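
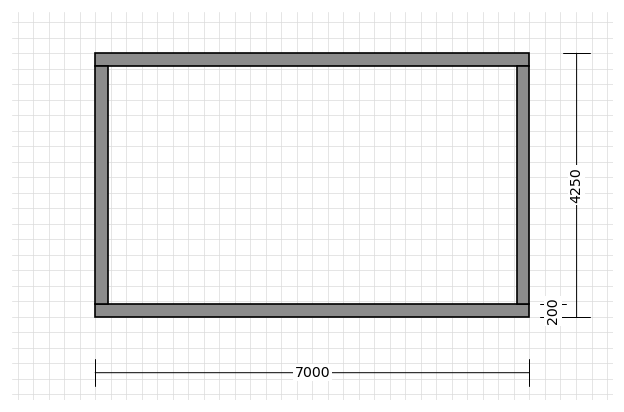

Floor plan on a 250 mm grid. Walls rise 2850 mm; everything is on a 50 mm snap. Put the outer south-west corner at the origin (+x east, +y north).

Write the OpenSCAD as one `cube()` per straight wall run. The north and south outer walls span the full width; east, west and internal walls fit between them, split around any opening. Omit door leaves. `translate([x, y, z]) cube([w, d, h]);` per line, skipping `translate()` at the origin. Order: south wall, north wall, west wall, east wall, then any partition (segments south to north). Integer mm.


cube([7000, 200, 2850]);
translate([0, 4050, 0]) cube([7000, 200, 2850]);
translate([0, 200, 0]) cube([200, 3850, 2850]);
translate([6800, 200, 0]) cube([200, 3850, 2850]);


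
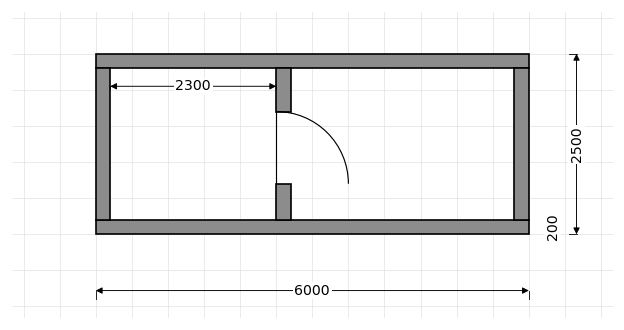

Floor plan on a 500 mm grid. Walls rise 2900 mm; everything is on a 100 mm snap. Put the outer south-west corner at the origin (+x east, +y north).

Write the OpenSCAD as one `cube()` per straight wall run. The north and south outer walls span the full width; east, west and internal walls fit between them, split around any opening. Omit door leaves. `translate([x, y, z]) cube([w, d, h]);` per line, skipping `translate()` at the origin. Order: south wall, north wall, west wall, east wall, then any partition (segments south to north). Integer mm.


cube([6000, 200, 2900]);
translate([0, 2300, 0]) cube([6000, 200, 2900]);
translate([0, 200, 0]) cube([200, 2100, 2900]);
translate([5800, 200, 0]) cube([200, 2100, 2900]);
translate([2500, 200, 0]) cube([200, 500, 2900]);
translate([2500, 1700, 0]) cube([200, 600, 2900]);


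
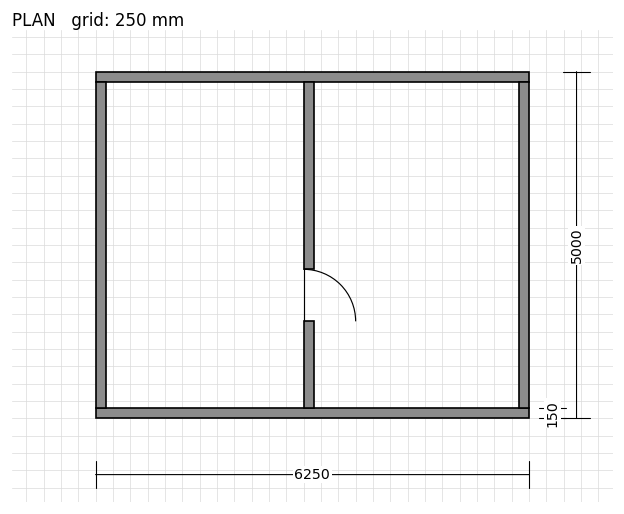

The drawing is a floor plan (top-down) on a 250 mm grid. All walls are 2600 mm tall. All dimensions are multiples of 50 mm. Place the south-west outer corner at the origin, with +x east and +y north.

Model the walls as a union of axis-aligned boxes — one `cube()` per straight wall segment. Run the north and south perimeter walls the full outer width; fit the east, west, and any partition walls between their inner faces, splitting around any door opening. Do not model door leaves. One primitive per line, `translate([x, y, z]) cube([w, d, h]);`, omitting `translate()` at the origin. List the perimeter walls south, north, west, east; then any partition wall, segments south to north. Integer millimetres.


cube([6250, 150, 2600]);
translate([0, 4850, 0]) cube([6250, 150, 2600]);
translate([0, 150, 0]) cube([150, 4700, 2600]);
translate([6100, 150, 0]) cube([150, 4700, 2600]);
translate([3000, 150, 0]) cube([150, 1250, 2600]);
translate([3000, 2150, 0]) cube([150, 2700, 2600]);


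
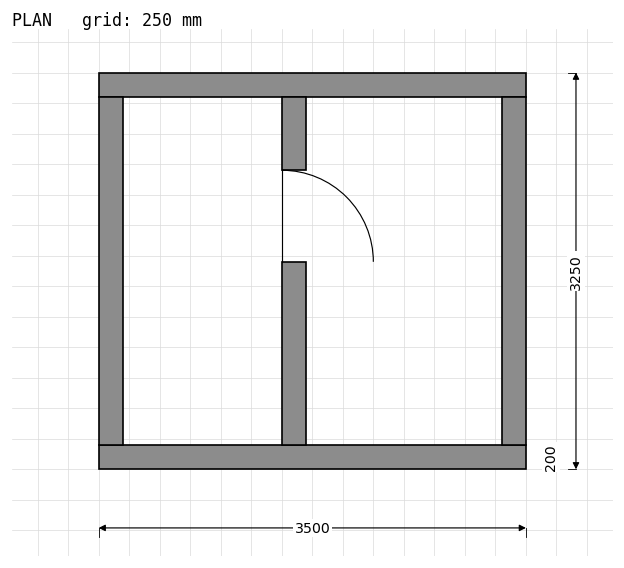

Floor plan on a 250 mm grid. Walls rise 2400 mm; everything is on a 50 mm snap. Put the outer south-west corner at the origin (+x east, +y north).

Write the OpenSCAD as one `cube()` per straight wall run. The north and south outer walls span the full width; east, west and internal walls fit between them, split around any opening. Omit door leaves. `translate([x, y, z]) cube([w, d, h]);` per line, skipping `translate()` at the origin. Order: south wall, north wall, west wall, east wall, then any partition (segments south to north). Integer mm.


cube([3500, 200, 2400]);
translate([0, 3050, 0]) cube([3500, 200, 2400]);
translate([0, 200, 0]) cube([200, 2850, 2400]);
translate([3300, 200, 0]) cube([200, 2850, 2400]);
translate([1500, 200, 0]) cube([200, 1500, 2400]);
translate([1500, 2450, 0]) cube([200, 600, 2400]);


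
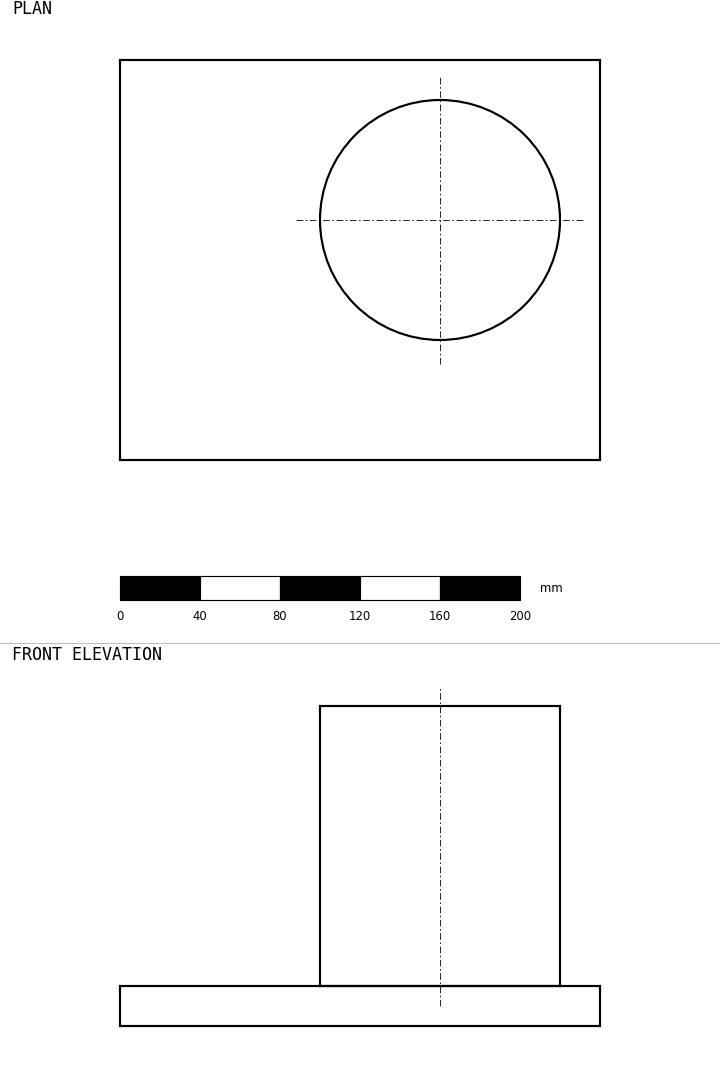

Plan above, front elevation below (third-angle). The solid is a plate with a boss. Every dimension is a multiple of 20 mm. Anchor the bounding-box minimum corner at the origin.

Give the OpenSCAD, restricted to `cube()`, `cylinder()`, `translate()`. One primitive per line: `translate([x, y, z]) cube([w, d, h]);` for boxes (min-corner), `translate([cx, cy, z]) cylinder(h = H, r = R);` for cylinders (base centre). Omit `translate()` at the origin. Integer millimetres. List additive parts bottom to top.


cube([240, 200, 20]);
translate([160, 120, 20]) cylinder(h = 140, r = 60);


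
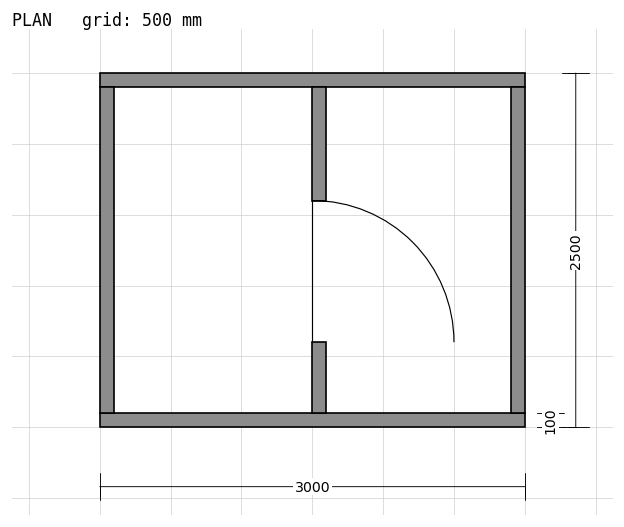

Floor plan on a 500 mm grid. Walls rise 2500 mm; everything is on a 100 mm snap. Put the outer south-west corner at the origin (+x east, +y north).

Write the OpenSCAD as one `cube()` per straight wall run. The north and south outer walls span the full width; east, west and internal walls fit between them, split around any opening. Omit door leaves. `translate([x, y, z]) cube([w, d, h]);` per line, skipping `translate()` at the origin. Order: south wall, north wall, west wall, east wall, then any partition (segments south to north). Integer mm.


cube([3000, 100, 2500]);
translate([0, 2400, 0]) cube([3000, 100, 2500]);
translate([0, 100, 0]) cube([100, 2300, 2500]);
translate([2900, 100, 0]) cube([100, 2300, 2500]);
translate([1500, 100, 0]) cube([100, 500, 2500]);
translate([1500, 1600, 0]) cube([100, 800, 2500]);


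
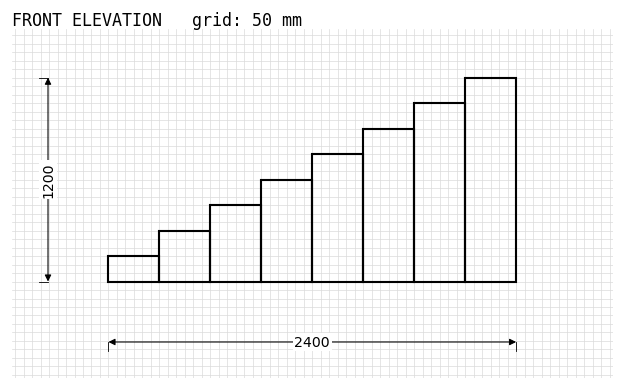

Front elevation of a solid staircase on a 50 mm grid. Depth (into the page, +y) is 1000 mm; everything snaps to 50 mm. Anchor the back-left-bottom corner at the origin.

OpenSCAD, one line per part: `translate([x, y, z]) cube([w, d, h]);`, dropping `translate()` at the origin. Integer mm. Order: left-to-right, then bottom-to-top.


cube([300, 1000, 150]);
translate([300, 0, 0]) cube([300, 1000, 300]);
translate([600, 0, 0]) cube([300, 1000, 450]);
translate([900, 0, 0]) cube([300, 1000, 600]);
translate([1200, 0, 0]) cube([300, 1000, 750]);
translate([1500, 0, 0]) cube([300, 1000, 900]);
translate([1800, 0, 0]) cube([300, 1000, 1050]);
translate([2100, 0, 0]) cube([300, 1000, 1200]);


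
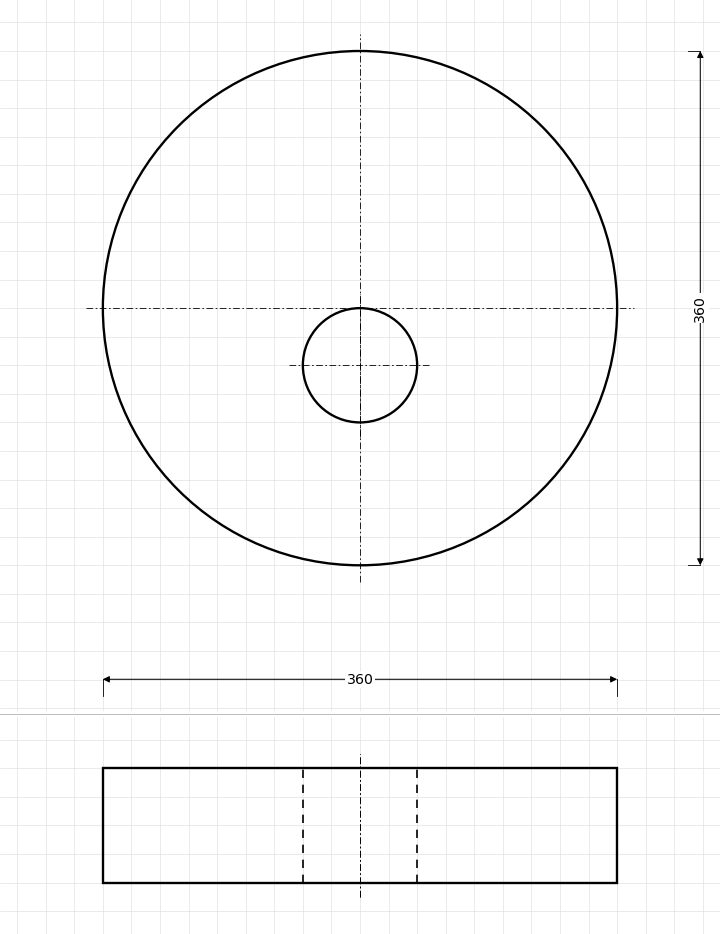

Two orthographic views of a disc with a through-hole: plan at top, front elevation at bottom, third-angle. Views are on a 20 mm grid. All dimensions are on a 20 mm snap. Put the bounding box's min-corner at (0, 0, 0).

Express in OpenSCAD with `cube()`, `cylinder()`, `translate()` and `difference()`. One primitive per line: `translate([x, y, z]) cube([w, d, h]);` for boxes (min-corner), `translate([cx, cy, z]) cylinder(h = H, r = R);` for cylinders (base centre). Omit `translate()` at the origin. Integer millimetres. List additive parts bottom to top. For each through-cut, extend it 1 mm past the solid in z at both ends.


difference() {
  translate([180, 180, 0]) cylinder(h = 80, r = 180);
  translate([180, 140, -1]) cylinder(h = 82, r = 40);
}


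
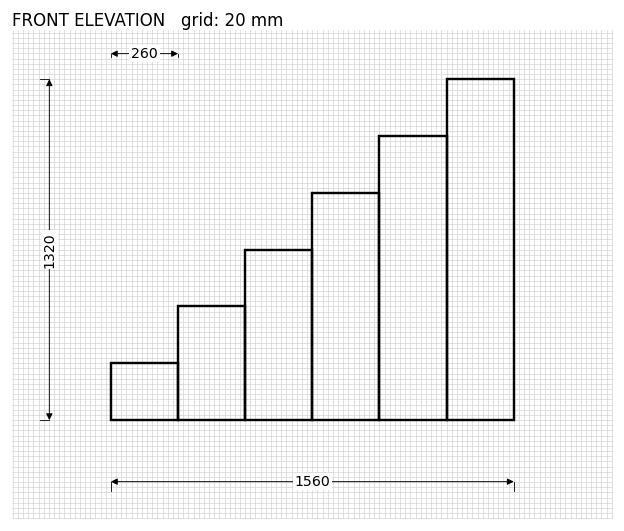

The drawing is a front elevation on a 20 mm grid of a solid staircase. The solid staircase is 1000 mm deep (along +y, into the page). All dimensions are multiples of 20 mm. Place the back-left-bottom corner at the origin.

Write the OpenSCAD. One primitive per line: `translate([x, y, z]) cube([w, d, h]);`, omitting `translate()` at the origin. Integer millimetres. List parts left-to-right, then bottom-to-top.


cube([260, 1000, 220]);
translate([260, 0, 0]) cube([260, 1000, 440]);
translate([520, 0, 0]) cube([260, 1000, 660]);
translate([780, 0, 0]) cube([260, 1000, 880]);
translate([1040, 0, 0]) cube([260, 1000, 1100]);
translate([1300, 0, 0]) cube([260, 1000, 1320]);


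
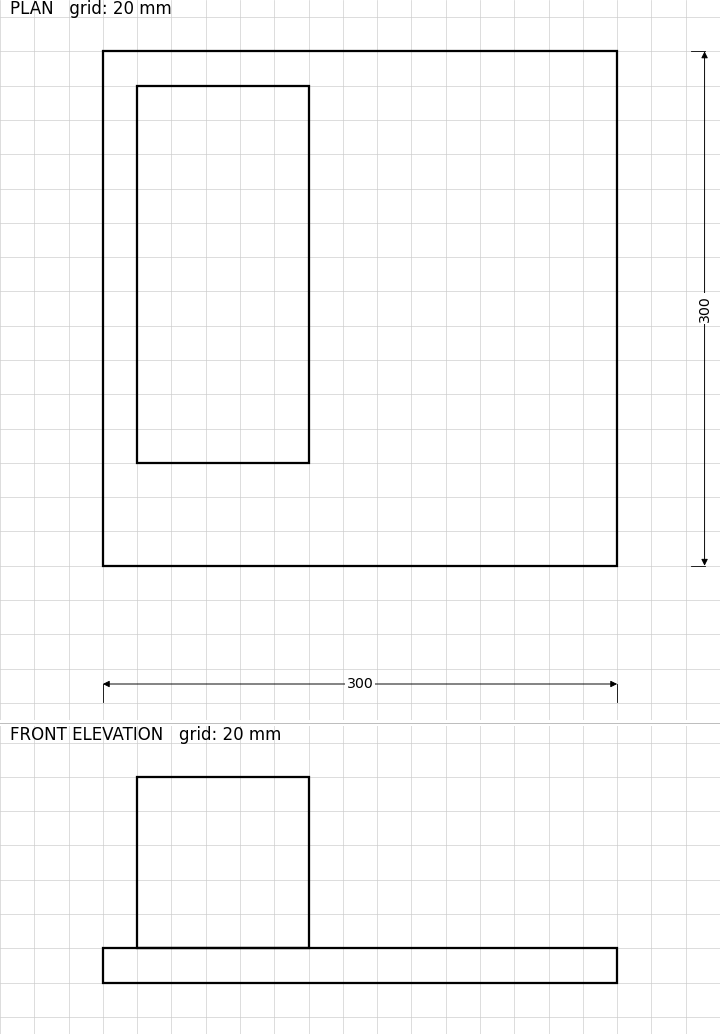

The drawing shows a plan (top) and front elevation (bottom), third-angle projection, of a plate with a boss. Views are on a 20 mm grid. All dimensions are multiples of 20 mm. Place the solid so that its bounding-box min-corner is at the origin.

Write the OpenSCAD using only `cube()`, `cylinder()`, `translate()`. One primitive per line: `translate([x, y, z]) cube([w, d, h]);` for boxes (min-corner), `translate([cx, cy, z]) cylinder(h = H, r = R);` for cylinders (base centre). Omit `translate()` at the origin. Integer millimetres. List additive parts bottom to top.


cube([300, 300, 20]);
translate([20, 60, 20]) cube([100, 220, 100]);


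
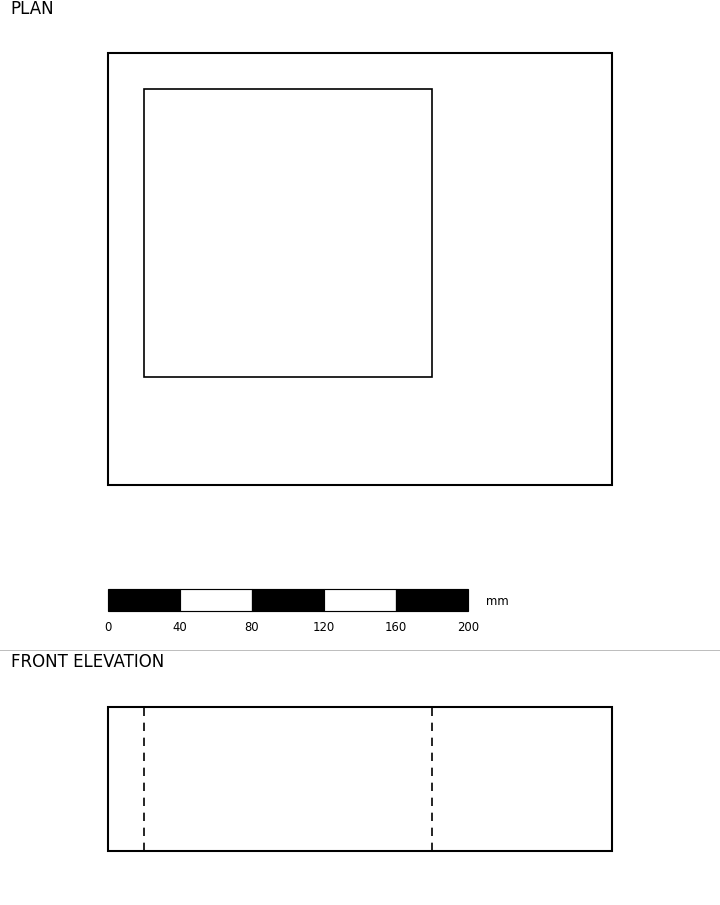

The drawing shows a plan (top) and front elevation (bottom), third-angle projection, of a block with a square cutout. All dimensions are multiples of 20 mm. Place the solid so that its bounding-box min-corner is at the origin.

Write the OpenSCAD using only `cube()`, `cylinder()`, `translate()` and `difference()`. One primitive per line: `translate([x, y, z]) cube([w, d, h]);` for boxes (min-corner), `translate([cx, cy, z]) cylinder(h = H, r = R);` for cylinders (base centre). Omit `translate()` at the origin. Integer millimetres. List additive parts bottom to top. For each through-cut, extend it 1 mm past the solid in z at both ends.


difference() {
  cube([280, 240, 80]);
  translate([20, 60, -1]) cube([160, 160, 82]);
}


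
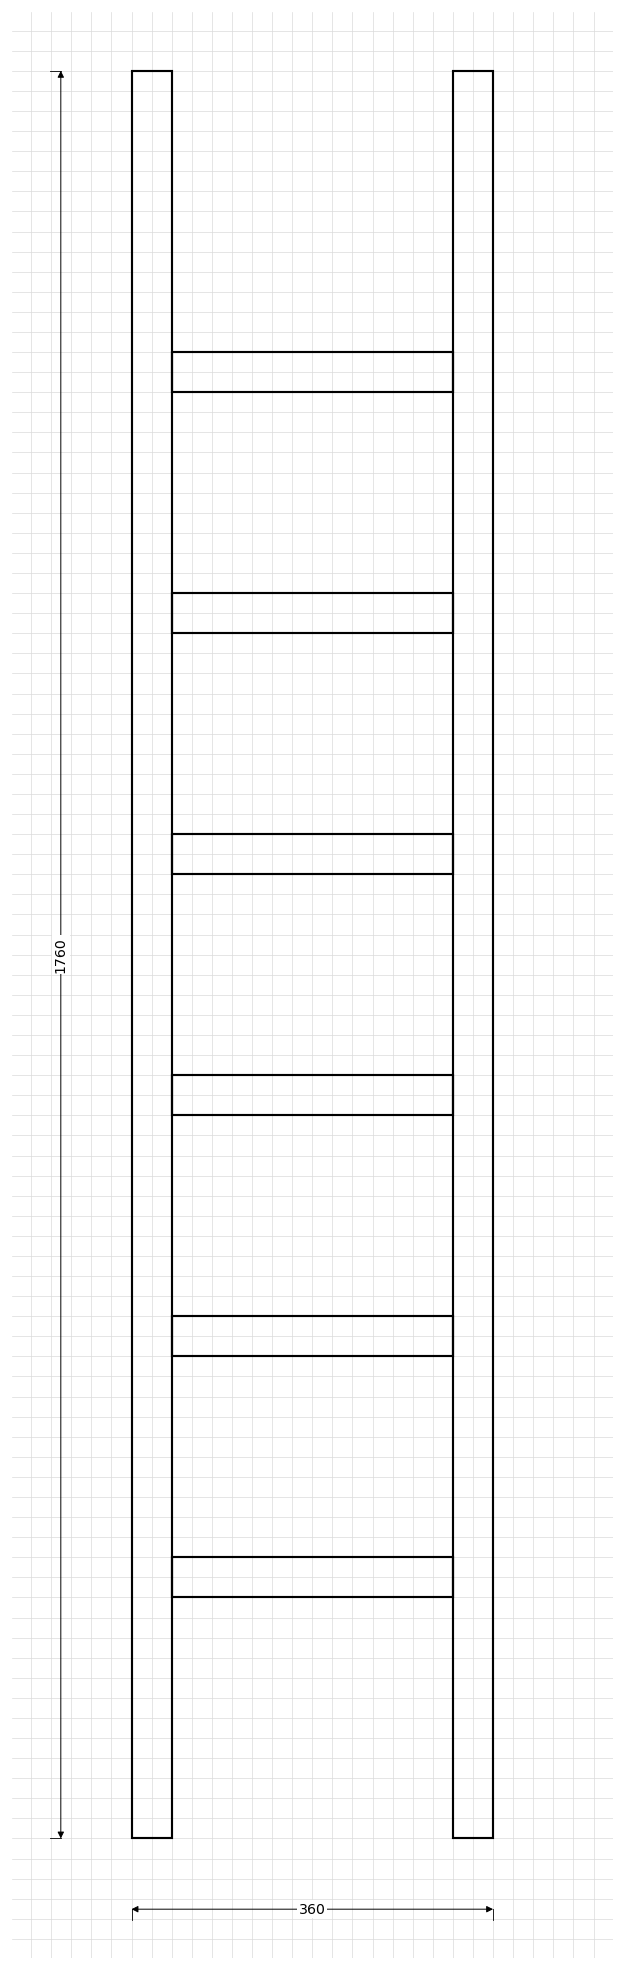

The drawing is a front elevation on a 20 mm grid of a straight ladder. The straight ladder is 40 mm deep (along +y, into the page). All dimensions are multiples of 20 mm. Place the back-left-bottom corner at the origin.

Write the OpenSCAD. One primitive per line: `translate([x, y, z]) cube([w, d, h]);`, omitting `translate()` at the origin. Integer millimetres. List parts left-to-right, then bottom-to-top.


cube([40, 40, 1760]);
translate([40, 0, 240]) cube([280, 40, 40]);
translate([40, 0, 480]) cube([280, 40, 40]);
translate([40, 0, 720]) cube([280, 40, 40]);
translate([40, 0, 960]) cube([280, 40, 40]);
translate([40, 0, 1200]) cube([280, 40, 40]);
translate([40, 0, 1440]) cube([280, 40, 40]);
translate([320, 0, 0]) cube([40, 40, 1760]);


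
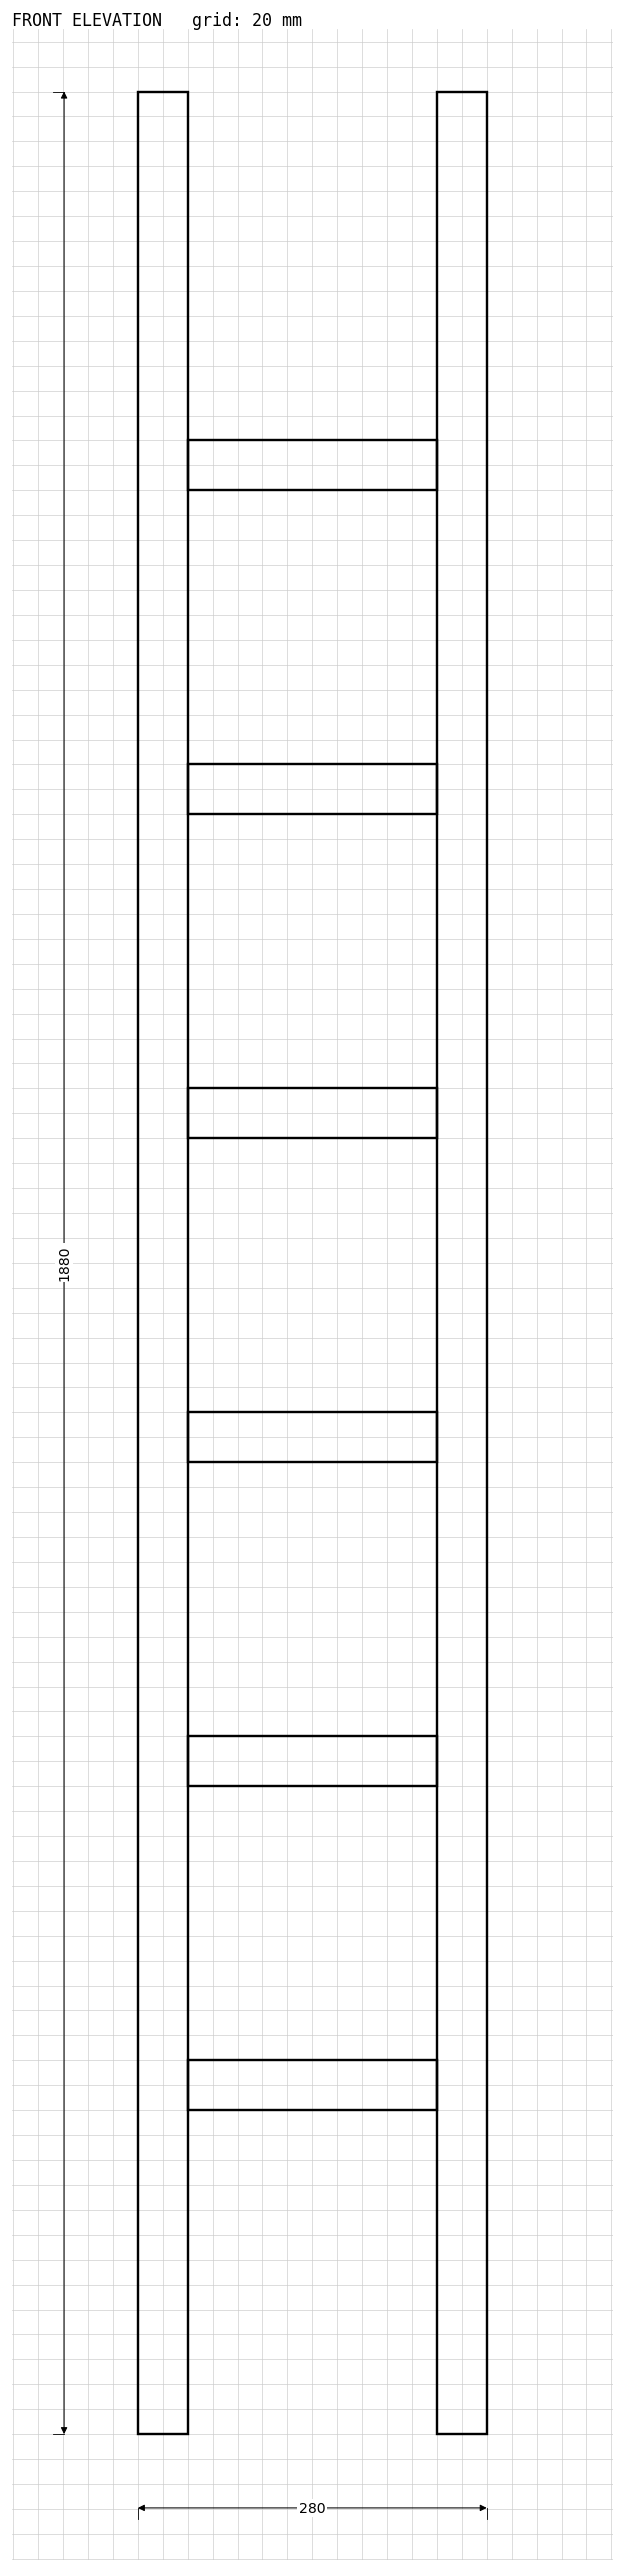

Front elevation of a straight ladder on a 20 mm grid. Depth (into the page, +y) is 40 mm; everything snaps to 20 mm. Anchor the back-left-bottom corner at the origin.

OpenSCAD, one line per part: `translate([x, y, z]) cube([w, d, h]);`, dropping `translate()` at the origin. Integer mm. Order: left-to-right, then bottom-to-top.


cube([40, 40, 1880]);
translate([40, 0, 260]) cube([200, 40, 40]);
translate([40, 0, 520]) cube([200, 40, 40]);
translate([40, 0, 780]) cube([200, 40, 40]);
translate([40, 0, 1040]) cube([200, 40, 40]);
translate([40, 0, 1300]) cube([200, 40, 40]);
translate([40, 0, 1560]) cube([200, 40, 40]);
translate([240, 0, 0]) cube([40, 40, 1880]);


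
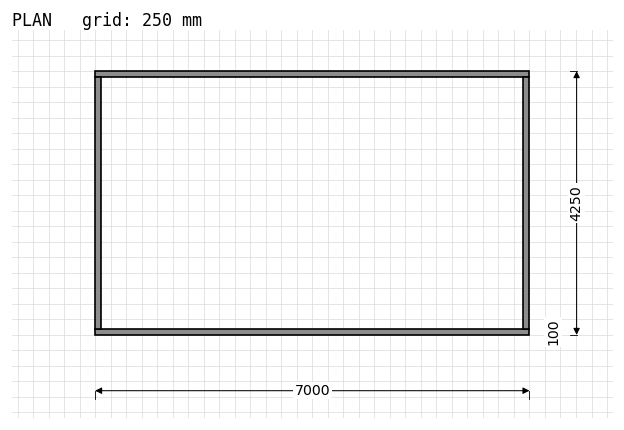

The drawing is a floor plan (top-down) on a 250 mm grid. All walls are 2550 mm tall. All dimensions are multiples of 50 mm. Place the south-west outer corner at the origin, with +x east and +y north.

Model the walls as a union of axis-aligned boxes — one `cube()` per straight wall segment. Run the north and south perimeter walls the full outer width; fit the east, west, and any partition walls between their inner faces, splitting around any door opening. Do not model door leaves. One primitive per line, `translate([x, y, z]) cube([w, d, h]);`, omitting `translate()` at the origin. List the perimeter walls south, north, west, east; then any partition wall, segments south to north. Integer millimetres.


cube([7000, 100, 2550]);
translate([0, 4150, 0]) cube([7000, 100, 2550]);
translate([0, 100, 0]) cube([100, 4050, 2550]);
translate([6900, 100, 0]) cube([100, 4050, 2550]);


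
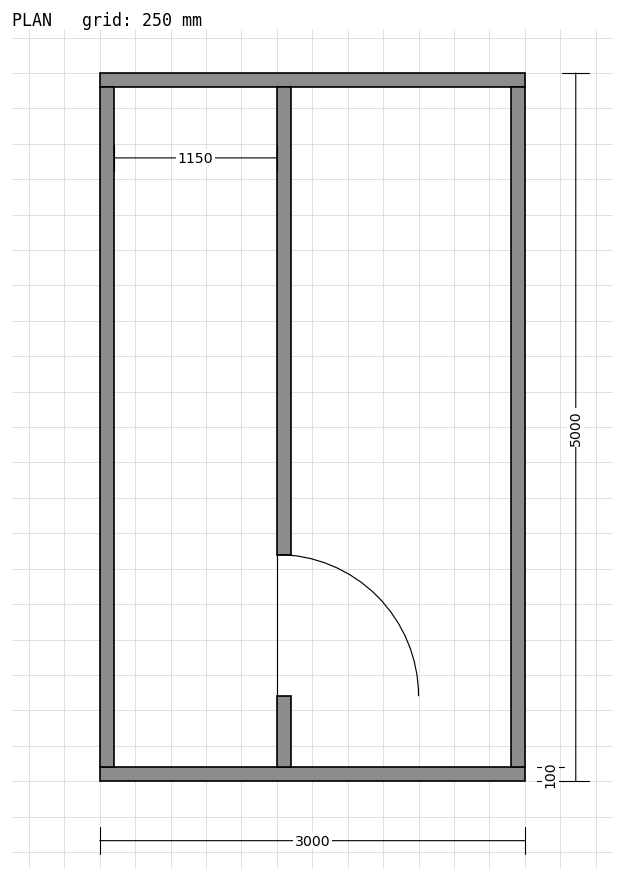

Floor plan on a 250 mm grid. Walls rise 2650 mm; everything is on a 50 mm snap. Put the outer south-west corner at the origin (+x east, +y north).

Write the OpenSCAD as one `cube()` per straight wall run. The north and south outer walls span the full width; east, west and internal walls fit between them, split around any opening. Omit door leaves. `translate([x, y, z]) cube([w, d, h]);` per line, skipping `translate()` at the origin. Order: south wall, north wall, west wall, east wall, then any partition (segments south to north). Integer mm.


cube([3000, 100, 2650]);
translate([0, 4900, 0]) cube([3000, 100, 2650]);
translate([0, 100, 0]) cube([100, 4800, 2650]);
translate([2900, 100, 0]) cube([100, 4800, 2650]);
translate([1250, 100, 0]) cube([100, 500, 2650]);
translate([1250, 1600, 0]) cube([100, 3300, 2650]);


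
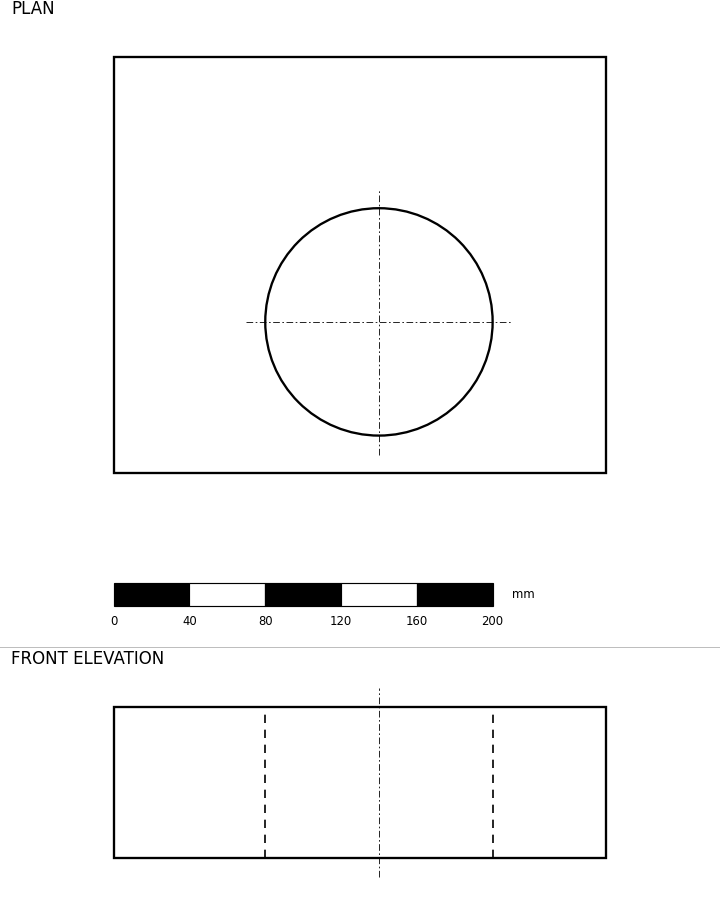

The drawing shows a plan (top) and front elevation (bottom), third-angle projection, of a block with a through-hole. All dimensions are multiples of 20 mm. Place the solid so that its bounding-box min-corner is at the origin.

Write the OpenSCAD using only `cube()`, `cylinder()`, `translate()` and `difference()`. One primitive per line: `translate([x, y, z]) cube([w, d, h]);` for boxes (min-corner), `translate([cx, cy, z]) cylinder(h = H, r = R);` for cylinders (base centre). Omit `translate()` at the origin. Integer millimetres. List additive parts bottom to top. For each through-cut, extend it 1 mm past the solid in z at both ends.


difference() {
  cube([260, 220, 80]);
  translate([140, 80, -1]) cylinder(h = 82, r = 60);
}


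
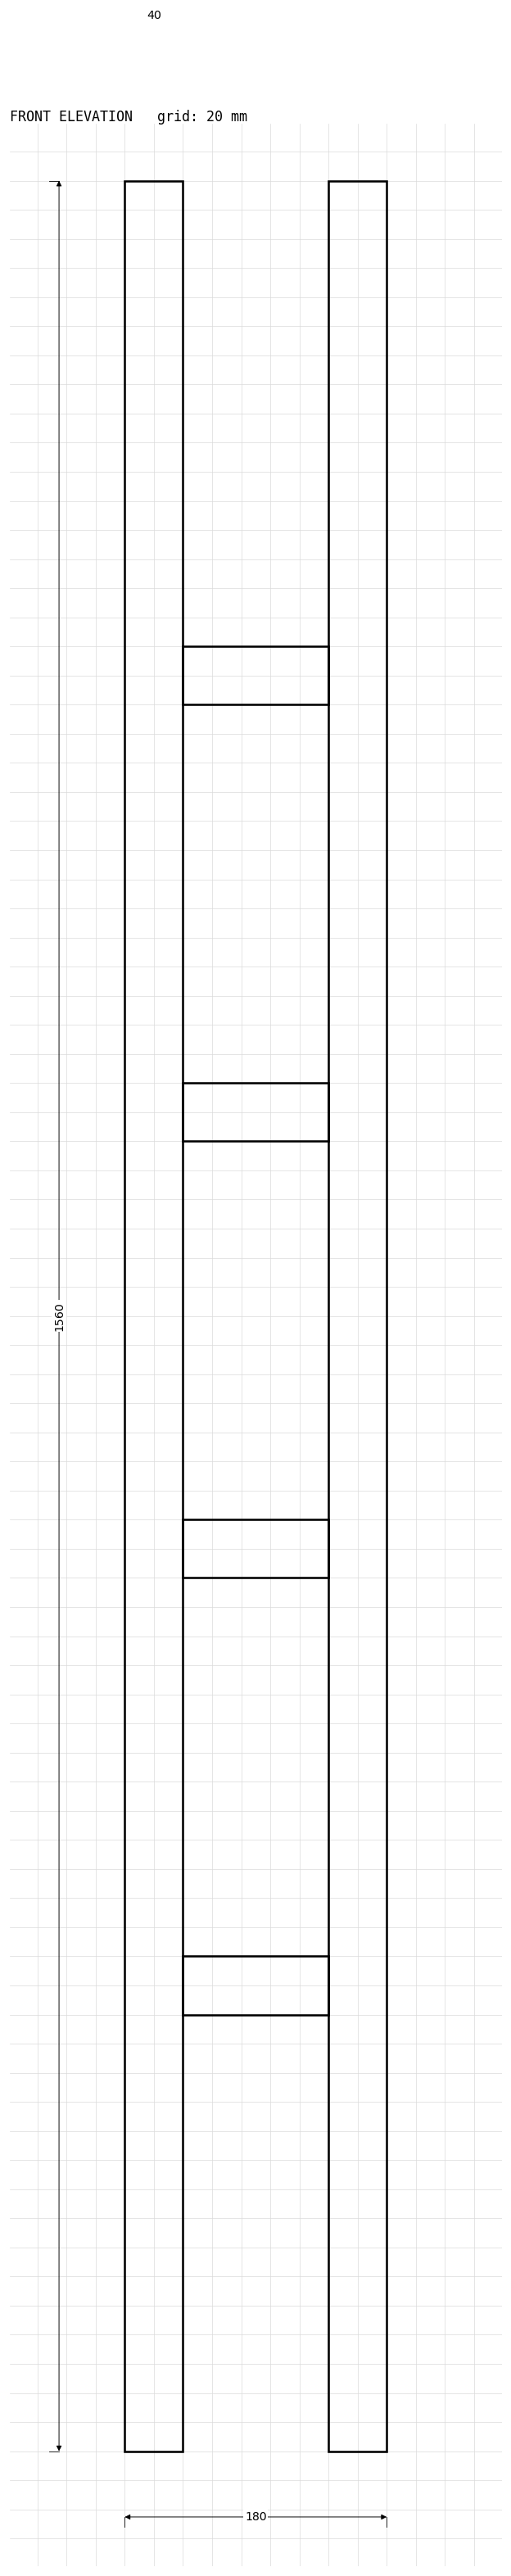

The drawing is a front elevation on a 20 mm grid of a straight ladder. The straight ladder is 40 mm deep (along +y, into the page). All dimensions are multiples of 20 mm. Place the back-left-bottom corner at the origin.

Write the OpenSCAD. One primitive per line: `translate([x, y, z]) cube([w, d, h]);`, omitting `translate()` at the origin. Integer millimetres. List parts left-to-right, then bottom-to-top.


cube([40, 40, 1560]);
translate([40, 0, 300]) cube([100, 40, 40]);
translate([40, 0, 600]) cube([100, 40, 40]);
translate([40, 0, 900]) cube([100, 40, 40]);
translate([40, 0, 1200]) cube([100, 40, 40]);
translate([140, 0, 0]) cube([40, 40, 1560]);


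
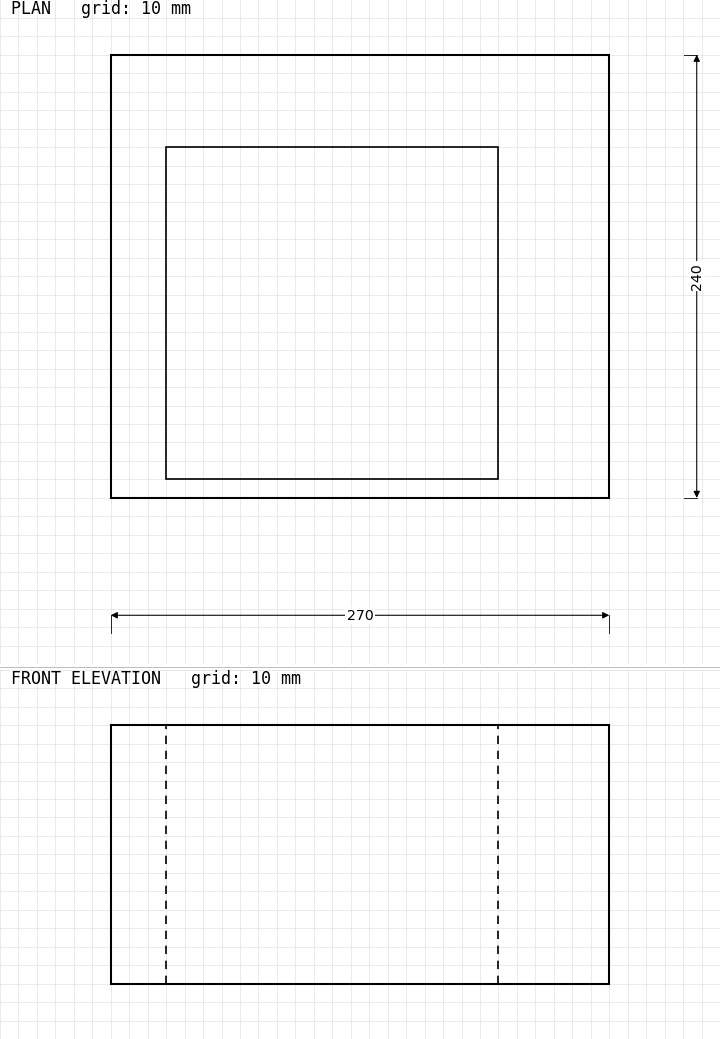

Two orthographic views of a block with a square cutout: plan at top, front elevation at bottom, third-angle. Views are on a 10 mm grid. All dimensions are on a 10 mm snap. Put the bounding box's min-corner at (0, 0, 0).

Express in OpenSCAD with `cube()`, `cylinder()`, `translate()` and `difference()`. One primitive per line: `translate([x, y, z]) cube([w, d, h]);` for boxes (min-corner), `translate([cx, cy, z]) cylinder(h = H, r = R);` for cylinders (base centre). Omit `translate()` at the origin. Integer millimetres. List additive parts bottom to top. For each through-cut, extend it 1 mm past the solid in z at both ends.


difference() {
  cube([270, 240, 140]);
  translate([30, 10, -1]) cube([180, 180, 142]);
}


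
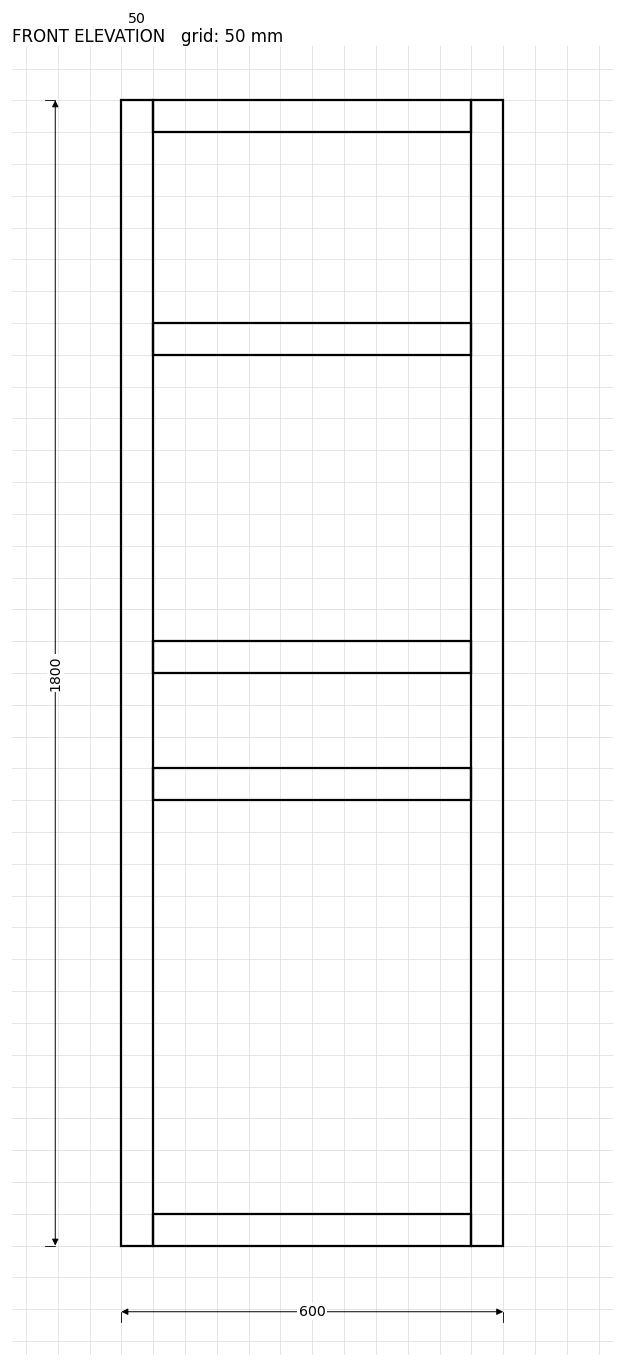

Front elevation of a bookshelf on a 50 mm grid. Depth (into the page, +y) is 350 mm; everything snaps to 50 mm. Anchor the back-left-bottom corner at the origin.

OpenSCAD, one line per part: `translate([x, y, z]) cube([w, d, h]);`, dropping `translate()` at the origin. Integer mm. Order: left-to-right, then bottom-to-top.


cube([50, 350, 1800]);
translate([50, 0, 0]) cube([500, 350, 50]);
translate([50, 0, 700]) cube([500, 350, 50]);
translate([50, 0, 900]) cube([500, 350, 50]);
translate([50, 0, 1400]) cube([500, 350, 50]);
translate([50, 0, 1750]) cube([500, 350, 50]);
translate([550, 0, 0]) cube([50, 350, 1800]);


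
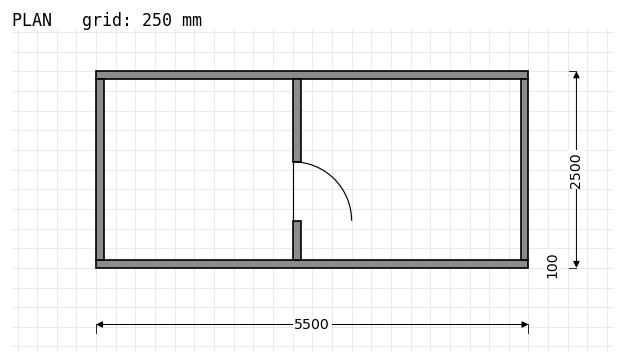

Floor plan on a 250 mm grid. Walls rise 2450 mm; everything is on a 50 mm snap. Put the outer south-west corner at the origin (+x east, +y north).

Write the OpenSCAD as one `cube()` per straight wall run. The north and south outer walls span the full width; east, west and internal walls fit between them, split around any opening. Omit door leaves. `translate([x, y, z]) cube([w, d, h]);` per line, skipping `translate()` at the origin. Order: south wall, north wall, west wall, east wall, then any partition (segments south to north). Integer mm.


cube([5500, 100, 2450]);
translate([0, 2400, 0]) cube([5500, 100, 2450]);
translate([0, 100, 0]) cube([100, 2300, 2450]);
translate([5400, 100, 0]) cube([100, 2300, 2450]);
translate([2500, 100, 0]) cube([100, 500, 2450]);
translate([2500, 1350, 0]) cube([100, 1050, 2450]);


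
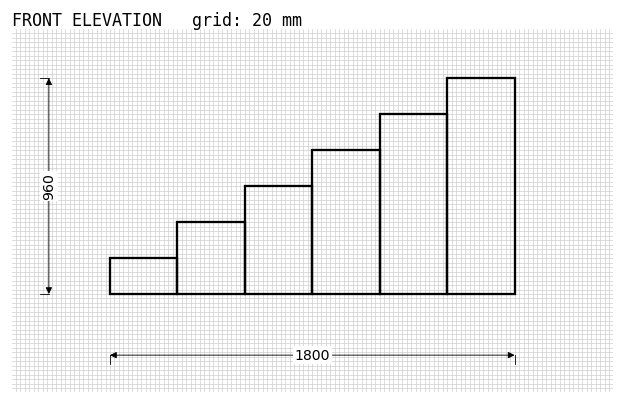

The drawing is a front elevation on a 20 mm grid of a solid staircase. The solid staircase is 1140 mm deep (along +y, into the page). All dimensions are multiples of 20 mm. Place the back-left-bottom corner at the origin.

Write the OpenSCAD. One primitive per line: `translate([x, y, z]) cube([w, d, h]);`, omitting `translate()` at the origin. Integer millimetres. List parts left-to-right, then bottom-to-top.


cube([300, 1140, 160]);
translate([300, 0, 0]) cube([300, 1140, 320]);
translate([600, 0, 0]) cube([300, 1140, 480]);
translate([900, 0, 0]) cube([300, 1140, 640]);
translate([1200, 0, 0]) cube([300, 1140, 800]);
translate([1500, 0, 0]) cube([300, 1140, 960]);


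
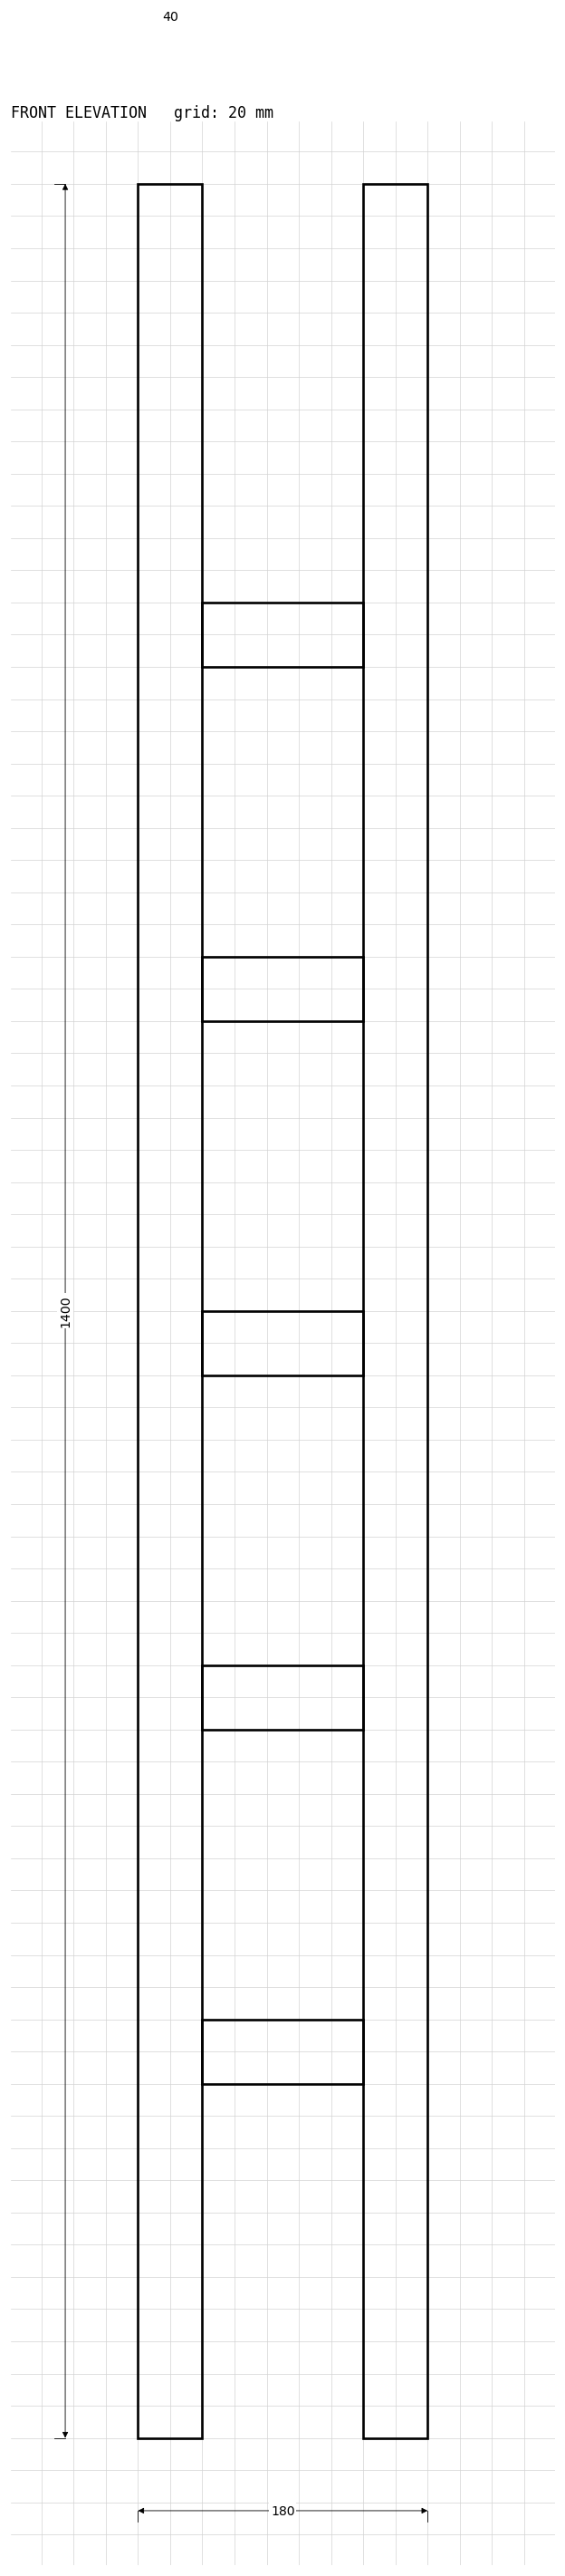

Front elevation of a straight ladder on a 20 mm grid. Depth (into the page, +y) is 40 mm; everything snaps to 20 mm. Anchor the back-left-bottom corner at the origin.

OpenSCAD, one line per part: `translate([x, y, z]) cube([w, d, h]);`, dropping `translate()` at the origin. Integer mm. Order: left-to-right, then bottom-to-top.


cube([40, 40, 1400]);
translate([40, 0, 220]) cube([100, 40, 40]);
translate([40, 0, 440]) cube([100, 40, 40]);
translate([40, 0, 660]) cube([100, 40, 40]);
translate([40, 0, 880]) cube([100, 40, 40]);
translate([40, 0, 1100]) cube([100, 40, 40]);
translate([140, 0, 0]) cube([40, 40, 1400]);


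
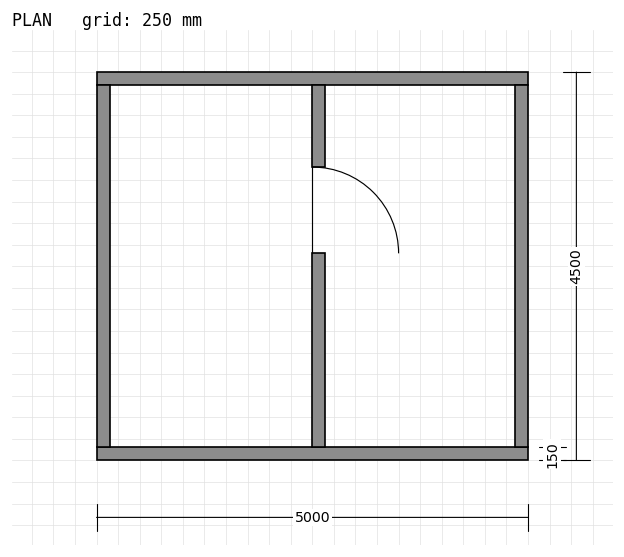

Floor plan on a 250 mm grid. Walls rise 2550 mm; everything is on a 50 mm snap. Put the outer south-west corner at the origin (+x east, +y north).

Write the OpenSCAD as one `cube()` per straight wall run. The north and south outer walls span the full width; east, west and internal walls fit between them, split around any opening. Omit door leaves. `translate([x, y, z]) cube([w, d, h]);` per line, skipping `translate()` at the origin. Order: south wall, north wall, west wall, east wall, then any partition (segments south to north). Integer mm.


cube([5000, 150, 2550]);
translate([0, 4350, 0]) cube([5000, 150, 2550]);
translate([0, 150, 0]) cube([150, 4200, 2550]);
translate([4850, 150, 0]) cube([150, 4200, 2550]);
translate([2500, 150, 0]) cube([150, 2250, 2550]);
translate([2500, 3400, 0]) cube([150, 950, 2550]);


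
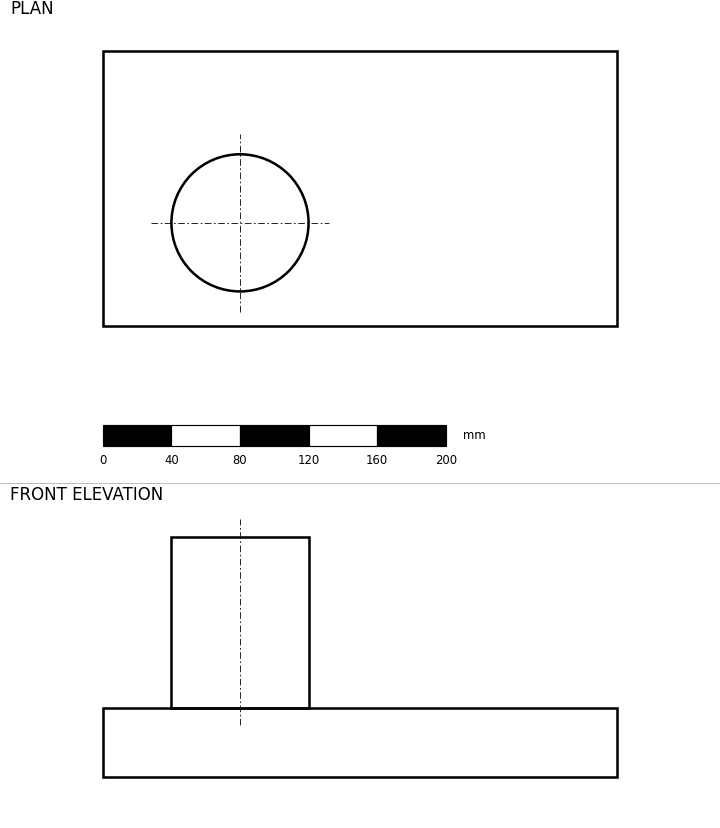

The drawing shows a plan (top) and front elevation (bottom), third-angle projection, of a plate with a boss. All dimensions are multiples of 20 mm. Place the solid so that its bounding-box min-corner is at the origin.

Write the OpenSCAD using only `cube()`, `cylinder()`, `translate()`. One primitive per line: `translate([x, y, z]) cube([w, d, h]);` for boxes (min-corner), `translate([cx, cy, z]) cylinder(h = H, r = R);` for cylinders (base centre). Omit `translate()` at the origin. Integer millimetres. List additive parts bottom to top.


cube([300, 160, 40]);
translate([80, 60, 40]) cylinder(h = 100, r = 40);


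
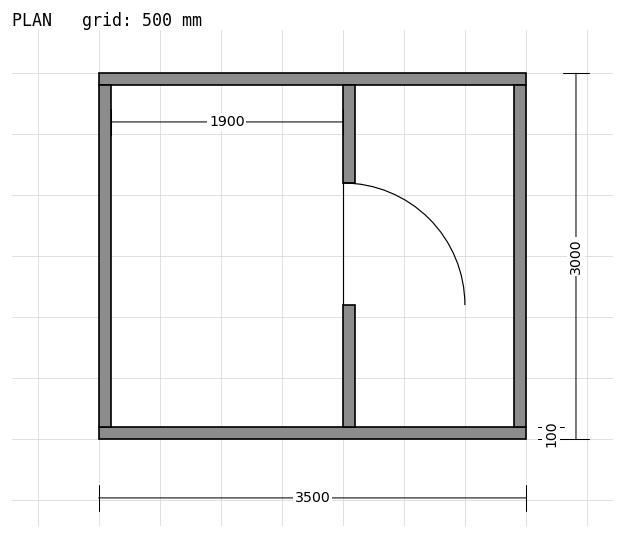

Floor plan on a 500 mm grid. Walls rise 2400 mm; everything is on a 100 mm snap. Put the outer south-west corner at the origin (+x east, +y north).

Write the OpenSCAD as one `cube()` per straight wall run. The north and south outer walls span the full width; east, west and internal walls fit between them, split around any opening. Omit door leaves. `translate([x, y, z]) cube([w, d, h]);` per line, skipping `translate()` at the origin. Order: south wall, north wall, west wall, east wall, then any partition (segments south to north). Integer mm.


cube([3500, 100, 2400]);
translate([0, 2900, 0]) cube([3500, 100, 2400]);
translate([0, 100, 0]) cube([100, 2800, 2400]);
translate([3400, 100, 0]) cube([100, 2800, 2400]);
translate([2000, 100, 0]) cube([100, 1000, 2400]);
translate([2000, 2100, 0]) cube([100, 800, 2400]);


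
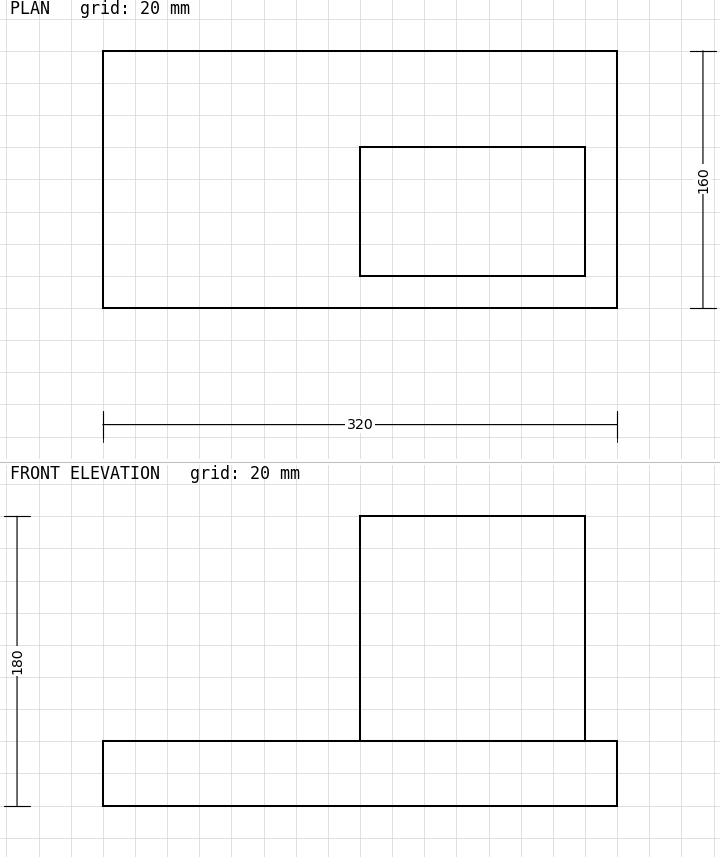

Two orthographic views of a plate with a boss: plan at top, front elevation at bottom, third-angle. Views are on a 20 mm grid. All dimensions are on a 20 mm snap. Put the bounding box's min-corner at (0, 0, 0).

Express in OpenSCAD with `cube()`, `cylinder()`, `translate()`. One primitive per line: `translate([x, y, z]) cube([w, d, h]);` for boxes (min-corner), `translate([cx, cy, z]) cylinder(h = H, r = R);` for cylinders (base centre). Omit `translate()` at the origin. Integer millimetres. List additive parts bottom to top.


cube([320, 160, 40]);
translate([160, 20, 40]) cube([140, 80, 140]);


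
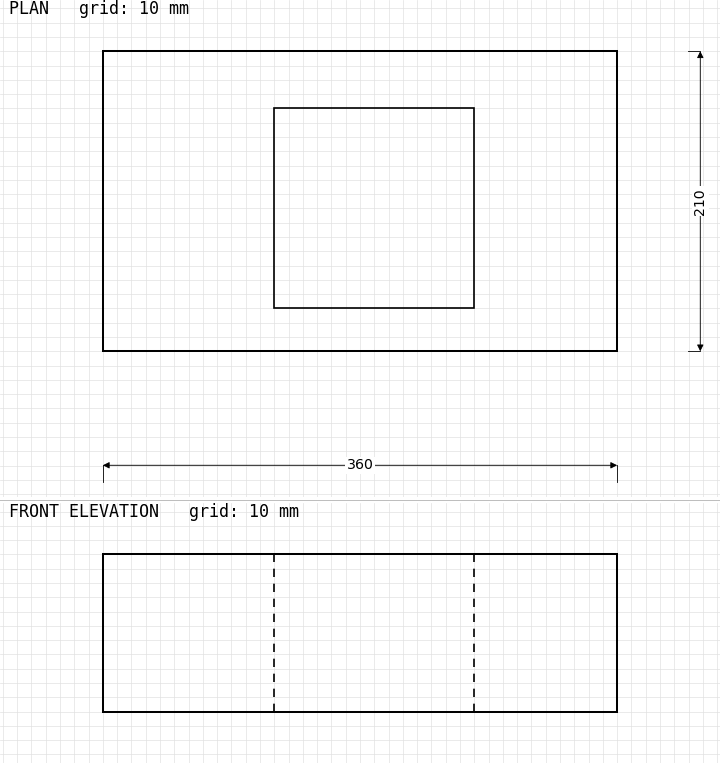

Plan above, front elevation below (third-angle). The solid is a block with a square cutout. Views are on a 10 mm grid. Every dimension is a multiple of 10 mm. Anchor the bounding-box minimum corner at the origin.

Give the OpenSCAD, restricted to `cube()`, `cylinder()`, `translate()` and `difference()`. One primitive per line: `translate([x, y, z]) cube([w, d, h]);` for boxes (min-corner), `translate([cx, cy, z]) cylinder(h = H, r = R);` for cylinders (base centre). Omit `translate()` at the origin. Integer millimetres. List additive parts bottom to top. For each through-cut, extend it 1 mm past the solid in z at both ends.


difference() {
  cube([360, 210, 110]);
  translate([120, 30, -1]) cube([140, 140, 112]);
}


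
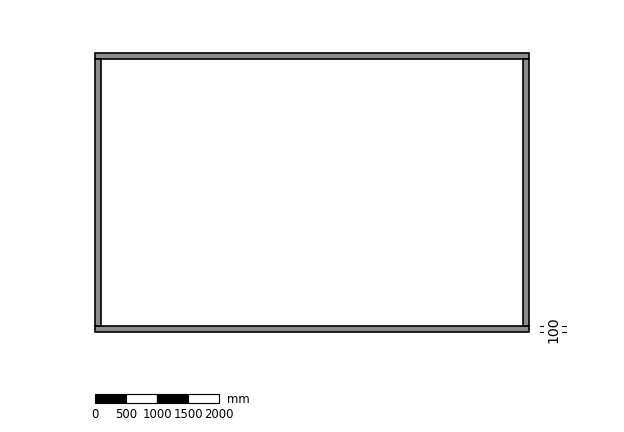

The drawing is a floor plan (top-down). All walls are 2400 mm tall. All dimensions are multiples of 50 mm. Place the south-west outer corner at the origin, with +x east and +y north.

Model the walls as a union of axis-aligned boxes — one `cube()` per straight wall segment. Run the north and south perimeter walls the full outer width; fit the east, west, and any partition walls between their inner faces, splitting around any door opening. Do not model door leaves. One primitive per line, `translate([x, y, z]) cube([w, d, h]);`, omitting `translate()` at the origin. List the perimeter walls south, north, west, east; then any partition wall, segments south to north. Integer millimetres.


cube([7000, 100, 2400]);
translate([0, 4400, 0]) cube([7000, 100, 2400]);
translate([0, 100, 0]) cube([100, 4300, 2400]);
translate([6900, 100, 0]) cube([100, 4300, 2400]);


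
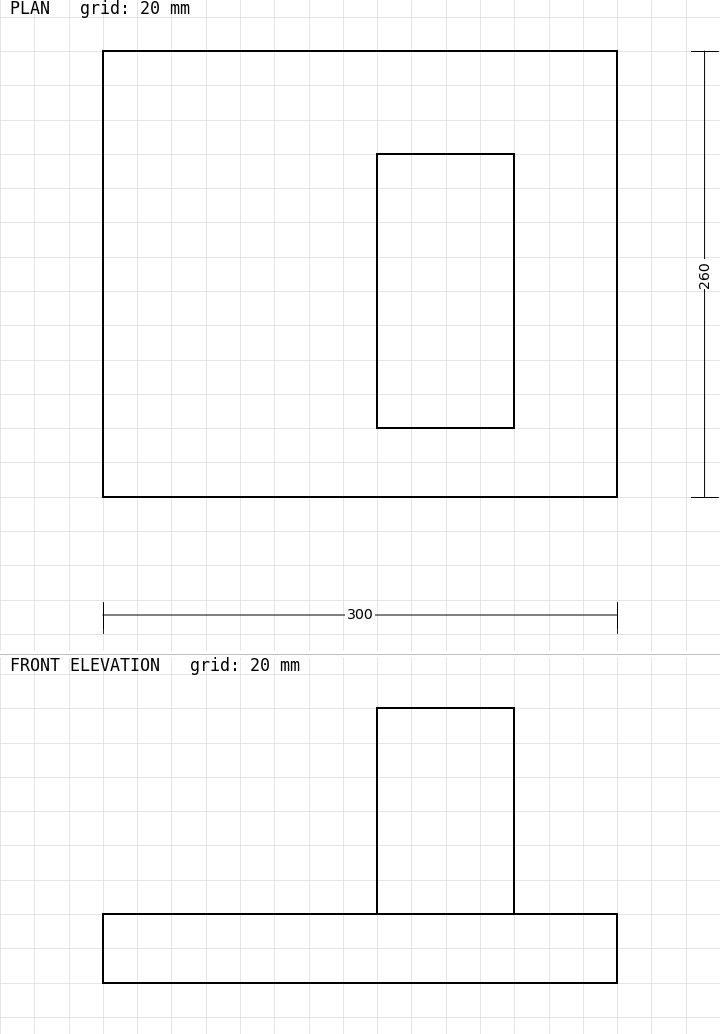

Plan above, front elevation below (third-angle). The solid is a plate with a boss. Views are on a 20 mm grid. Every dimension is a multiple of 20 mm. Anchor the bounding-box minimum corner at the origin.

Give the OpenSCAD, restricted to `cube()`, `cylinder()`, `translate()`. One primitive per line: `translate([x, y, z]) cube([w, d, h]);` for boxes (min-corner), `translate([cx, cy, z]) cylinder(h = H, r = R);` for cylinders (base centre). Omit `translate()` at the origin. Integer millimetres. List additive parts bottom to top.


cube([300, 260, 40]);
translate([160, 40, 40]) cube([80, 160, 120]);


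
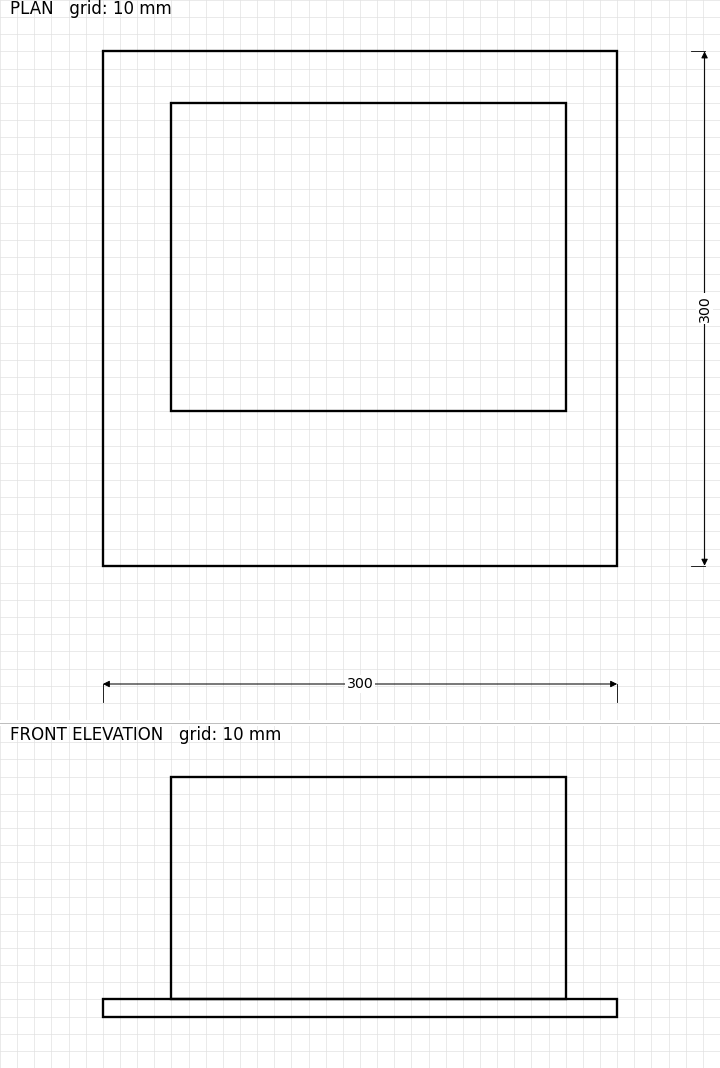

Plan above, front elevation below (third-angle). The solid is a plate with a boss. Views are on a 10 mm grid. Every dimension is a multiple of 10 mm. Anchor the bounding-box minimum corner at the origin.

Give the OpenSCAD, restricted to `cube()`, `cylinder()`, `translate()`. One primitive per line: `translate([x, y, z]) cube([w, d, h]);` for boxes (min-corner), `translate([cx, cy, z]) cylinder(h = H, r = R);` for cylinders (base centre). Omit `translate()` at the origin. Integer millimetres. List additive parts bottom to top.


cube([300, 300, 10]);
translate([40, 90, 10]) cube([230, 180, 130]);


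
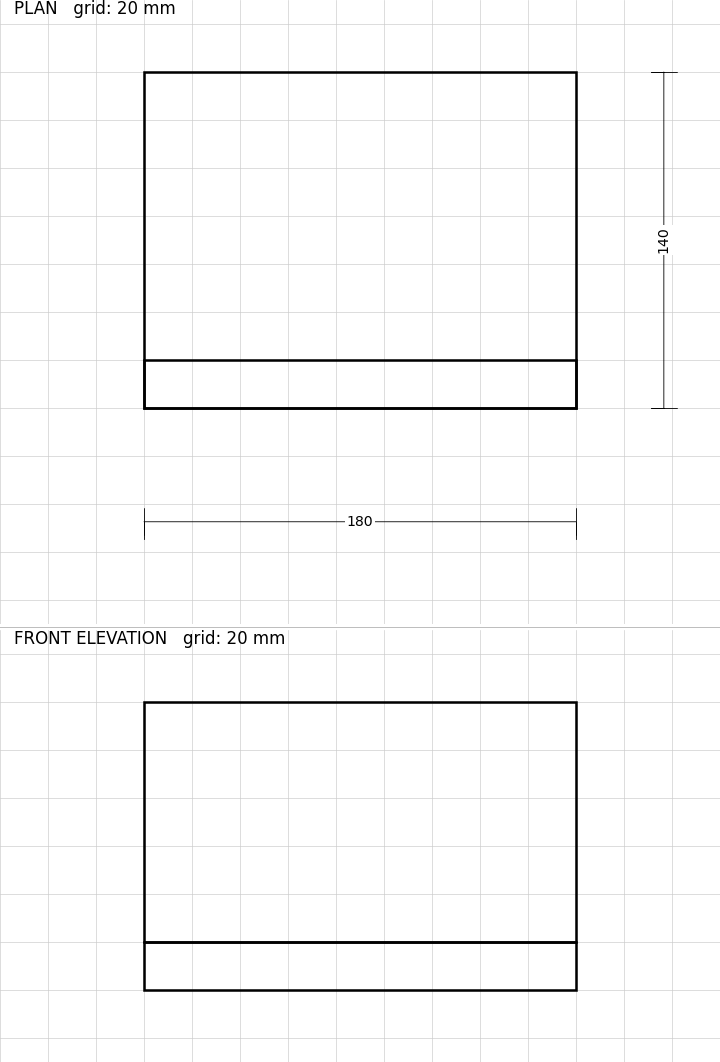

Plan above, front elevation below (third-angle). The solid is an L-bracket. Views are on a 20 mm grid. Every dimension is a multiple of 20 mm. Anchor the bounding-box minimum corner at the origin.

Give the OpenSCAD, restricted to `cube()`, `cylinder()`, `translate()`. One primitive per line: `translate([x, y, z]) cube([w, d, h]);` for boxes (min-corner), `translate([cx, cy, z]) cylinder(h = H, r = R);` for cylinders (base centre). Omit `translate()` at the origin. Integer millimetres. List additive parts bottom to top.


cube([180, 140, 20]);
translate([0, 0, 20]) cube([180, 20, 100]);


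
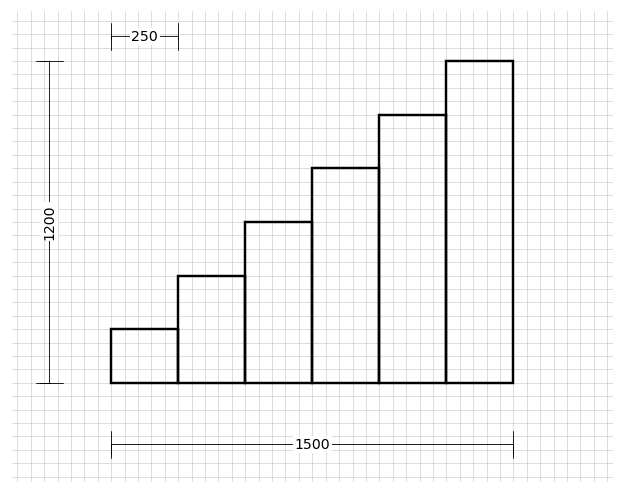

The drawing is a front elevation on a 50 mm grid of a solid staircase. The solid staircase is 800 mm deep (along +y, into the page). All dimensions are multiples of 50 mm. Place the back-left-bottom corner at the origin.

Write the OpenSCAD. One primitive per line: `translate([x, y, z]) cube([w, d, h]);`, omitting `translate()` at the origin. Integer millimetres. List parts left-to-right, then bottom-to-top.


cube([250, 800, 200]);
translate([250, 0, 0]) cube([250, 800, 400]);
translate([500, 0, 0]) cube([250, 800, 600]);
translate([750, 0, 0]) cube([250, 800, 800]);
translate([1000, 0, 0]) cube([250, 800, 1000]);
translate([1250, 0, 0]) cube([250, 800, 1200]);


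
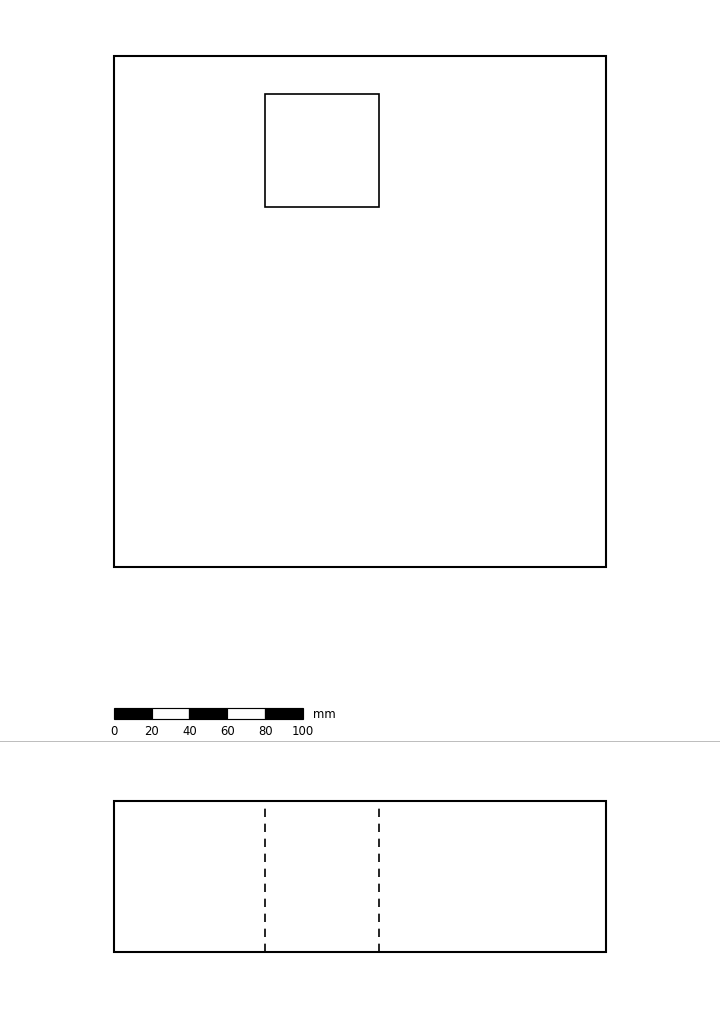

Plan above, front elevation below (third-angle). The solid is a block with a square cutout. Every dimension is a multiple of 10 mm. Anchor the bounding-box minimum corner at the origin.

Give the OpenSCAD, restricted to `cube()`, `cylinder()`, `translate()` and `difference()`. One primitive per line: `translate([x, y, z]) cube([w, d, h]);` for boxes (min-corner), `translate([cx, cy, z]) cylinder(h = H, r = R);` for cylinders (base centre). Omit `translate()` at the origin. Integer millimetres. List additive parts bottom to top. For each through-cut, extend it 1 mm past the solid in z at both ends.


difference() {
  cube([260, 270, 80]);
  translate([80, 190, -1]) cube([60, 60, 82]);
}


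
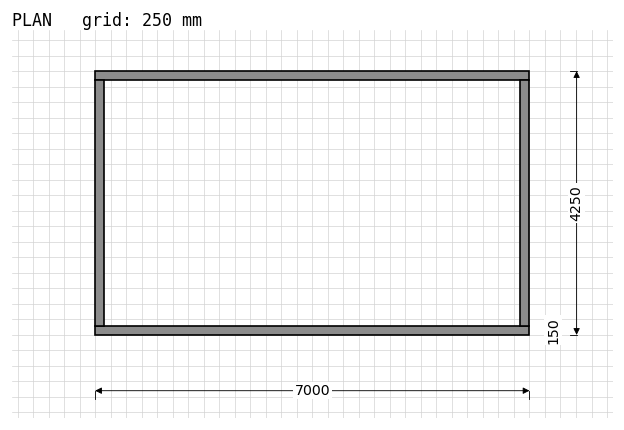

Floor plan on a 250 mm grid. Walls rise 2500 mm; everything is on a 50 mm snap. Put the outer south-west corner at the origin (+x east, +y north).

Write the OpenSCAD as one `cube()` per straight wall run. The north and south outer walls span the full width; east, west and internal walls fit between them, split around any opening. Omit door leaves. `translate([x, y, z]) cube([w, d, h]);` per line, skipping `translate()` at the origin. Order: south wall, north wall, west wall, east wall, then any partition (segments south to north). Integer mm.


cube([7000, 150, 2500]);
translate([0, 4100, 0]) cube([7000, 150, 2500]);
translate([0, 150, 0]) cube([150, 3950, 2500]);
translate([6850, 150, 0]) cube([150, 3950, 2500]);


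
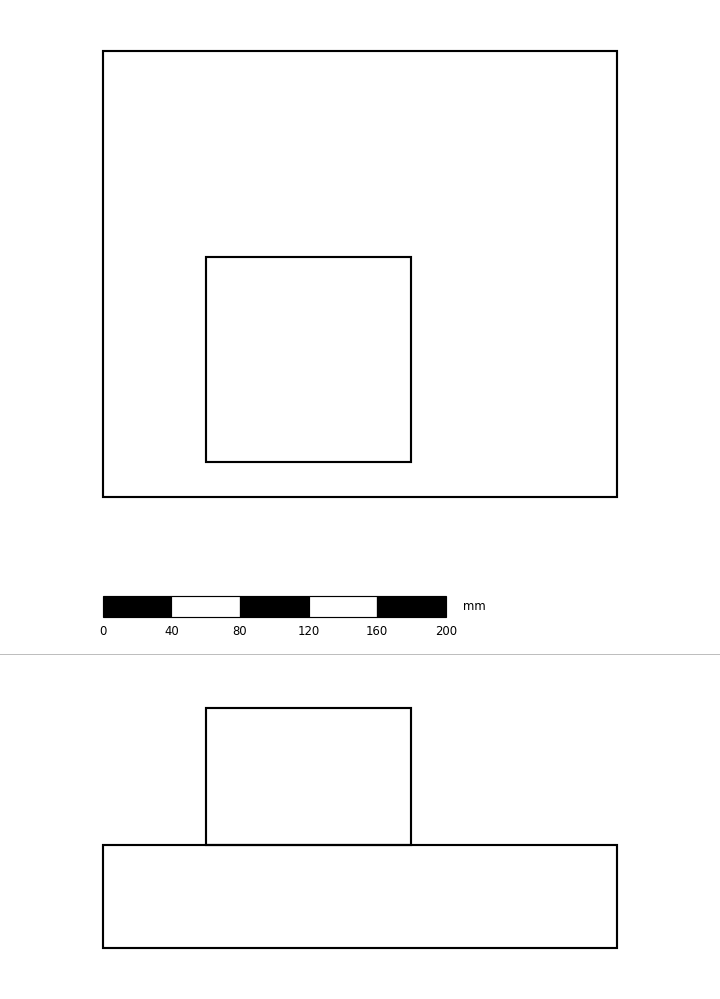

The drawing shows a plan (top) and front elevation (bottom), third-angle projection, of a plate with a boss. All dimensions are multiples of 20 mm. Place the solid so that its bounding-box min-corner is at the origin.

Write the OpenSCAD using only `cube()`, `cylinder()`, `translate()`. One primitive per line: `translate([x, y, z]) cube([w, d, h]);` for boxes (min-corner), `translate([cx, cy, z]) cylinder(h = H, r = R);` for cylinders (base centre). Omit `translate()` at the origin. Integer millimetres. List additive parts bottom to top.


cube([300, 260, 60]);
translate([60, 20, 60]) cube([120, 120, 80]);


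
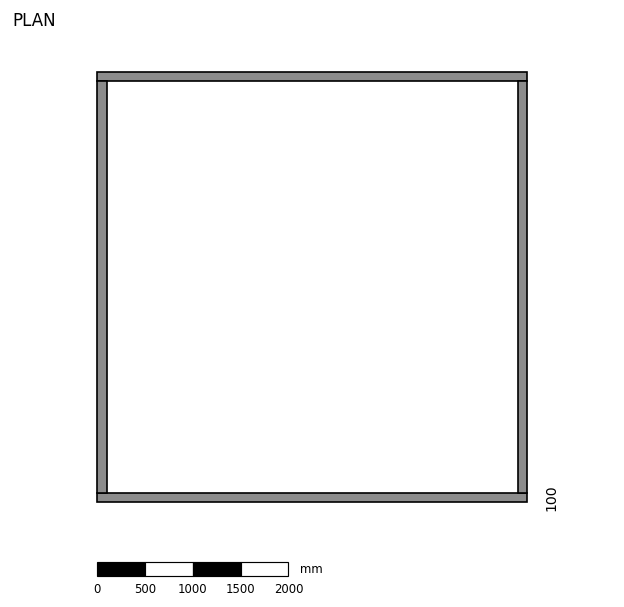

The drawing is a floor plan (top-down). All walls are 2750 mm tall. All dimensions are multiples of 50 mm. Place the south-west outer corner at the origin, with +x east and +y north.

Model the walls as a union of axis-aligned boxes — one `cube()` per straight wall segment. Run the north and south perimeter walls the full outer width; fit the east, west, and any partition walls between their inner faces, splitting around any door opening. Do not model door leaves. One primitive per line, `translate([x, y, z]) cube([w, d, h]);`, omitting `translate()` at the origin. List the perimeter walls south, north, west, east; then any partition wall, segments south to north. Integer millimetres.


cube([4500, 100, 2750]);
translate([0, 4400, 0]) cube([4500, 100, 2750]);
translate([0, 100, 0]) cube([100, 4300, 2750]);
translate([4400, 100, 0]) cube([100, 4300, 2750]);
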